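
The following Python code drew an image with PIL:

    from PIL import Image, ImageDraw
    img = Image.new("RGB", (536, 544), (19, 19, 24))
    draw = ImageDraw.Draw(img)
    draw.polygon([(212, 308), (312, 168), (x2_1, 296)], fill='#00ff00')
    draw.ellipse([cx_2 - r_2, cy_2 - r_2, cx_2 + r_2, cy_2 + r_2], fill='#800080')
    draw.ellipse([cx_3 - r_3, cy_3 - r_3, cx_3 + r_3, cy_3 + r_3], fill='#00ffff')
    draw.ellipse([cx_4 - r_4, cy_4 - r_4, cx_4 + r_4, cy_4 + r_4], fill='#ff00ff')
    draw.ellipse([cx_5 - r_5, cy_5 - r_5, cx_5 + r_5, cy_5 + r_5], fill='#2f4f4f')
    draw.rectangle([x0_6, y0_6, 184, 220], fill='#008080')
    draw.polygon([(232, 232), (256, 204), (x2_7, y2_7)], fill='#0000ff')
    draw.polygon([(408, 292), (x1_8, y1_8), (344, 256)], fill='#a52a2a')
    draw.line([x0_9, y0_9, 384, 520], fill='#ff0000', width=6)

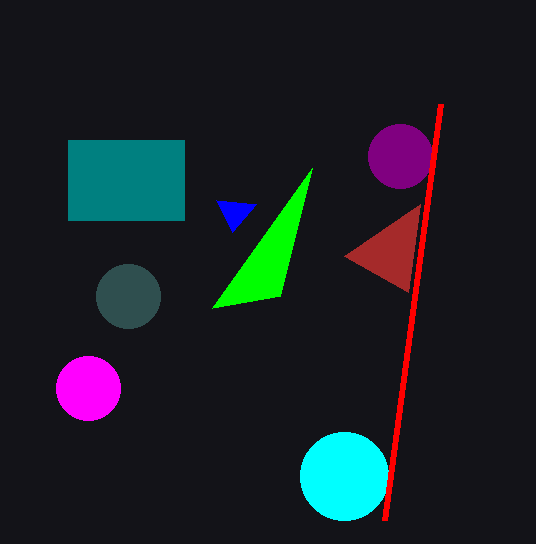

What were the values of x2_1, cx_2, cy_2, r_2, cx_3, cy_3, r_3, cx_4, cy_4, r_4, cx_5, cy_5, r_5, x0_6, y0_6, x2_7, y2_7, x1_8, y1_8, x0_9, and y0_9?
x2_1 = 280; cx_2 = 400; cy_2 = 156; r_2 = 32; cx_3 = 344; cy_3 = 476; r_3 = 44; cx_4 = 88; cy_4 = 388; r_4 = 32; cx_5 = 128; cy_5 = 296; r_5 = 32; x0_6 = 68; y0_6 = 140; x2_7 = 216; y2_7 = 200; x1_8 = 420; y1_8 = 204; x0_9 = 440; y0_9 = 104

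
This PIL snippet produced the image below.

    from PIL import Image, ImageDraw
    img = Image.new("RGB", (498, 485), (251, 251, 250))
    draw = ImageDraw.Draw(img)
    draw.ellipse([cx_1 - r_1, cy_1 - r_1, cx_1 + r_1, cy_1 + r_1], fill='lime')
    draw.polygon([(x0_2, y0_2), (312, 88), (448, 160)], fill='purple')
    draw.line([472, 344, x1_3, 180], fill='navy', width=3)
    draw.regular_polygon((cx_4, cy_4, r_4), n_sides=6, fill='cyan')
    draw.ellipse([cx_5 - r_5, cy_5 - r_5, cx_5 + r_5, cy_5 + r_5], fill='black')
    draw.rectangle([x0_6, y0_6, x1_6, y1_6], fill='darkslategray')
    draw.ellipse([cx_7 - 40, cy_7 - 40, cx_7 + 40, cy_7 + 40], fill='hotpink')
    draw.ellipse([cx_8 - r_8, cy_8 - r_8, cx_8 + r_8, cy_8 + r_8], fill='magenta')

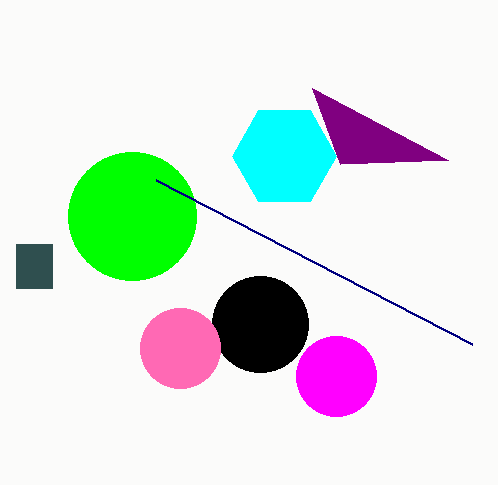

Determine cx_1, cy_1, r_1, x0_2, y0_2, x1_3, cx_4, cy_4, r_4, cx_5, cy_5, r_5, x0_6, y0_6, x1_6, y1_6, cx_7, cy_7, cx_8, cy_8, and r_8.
cx_1 = 132; cy_1 = 216; r_1 = 64; x0_2 = 340; y0_2 = 164; x1_3 = 156; cx_4 = 284; cy_4 = 156; r_4 = 52; cx_5 = 260; cy_5 = 324; r_5 = 48; x0_6 = 16; y0_6 = 244; x1_6 = 52; y1_6 = 288; cx_7 = 180; cy_7 = 348; cx_8 = 336; cy_8 = 376; r_8 = 40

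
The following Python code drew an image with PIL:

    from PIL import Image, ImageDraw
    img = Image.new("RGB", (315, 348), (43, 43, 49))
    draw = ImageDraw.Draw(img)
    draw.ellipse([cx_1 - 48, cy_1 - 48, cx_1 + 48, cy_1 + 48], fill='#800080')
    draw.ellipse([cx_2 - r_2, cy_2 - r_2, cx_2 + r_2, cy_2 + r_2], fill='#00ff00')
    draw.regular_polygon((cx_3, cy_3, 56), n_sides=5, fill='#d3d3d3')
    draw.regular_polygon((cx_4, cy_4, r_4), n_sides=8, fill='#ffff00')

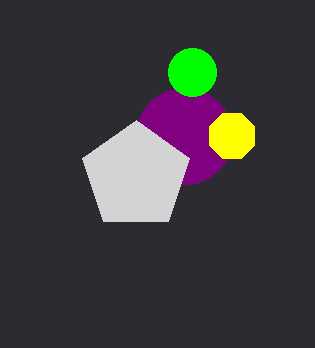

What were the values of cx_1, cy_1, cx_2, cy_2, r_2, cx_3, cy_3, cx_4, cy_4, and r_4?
cx_1 = 184; cy_1 = 136; cx_2 = 192; cy_2 = 72; r_2 = 24; cx_3 = 136; cy_3 = 176; cx_4 = 232; cy_4 = 136; r_4 = 24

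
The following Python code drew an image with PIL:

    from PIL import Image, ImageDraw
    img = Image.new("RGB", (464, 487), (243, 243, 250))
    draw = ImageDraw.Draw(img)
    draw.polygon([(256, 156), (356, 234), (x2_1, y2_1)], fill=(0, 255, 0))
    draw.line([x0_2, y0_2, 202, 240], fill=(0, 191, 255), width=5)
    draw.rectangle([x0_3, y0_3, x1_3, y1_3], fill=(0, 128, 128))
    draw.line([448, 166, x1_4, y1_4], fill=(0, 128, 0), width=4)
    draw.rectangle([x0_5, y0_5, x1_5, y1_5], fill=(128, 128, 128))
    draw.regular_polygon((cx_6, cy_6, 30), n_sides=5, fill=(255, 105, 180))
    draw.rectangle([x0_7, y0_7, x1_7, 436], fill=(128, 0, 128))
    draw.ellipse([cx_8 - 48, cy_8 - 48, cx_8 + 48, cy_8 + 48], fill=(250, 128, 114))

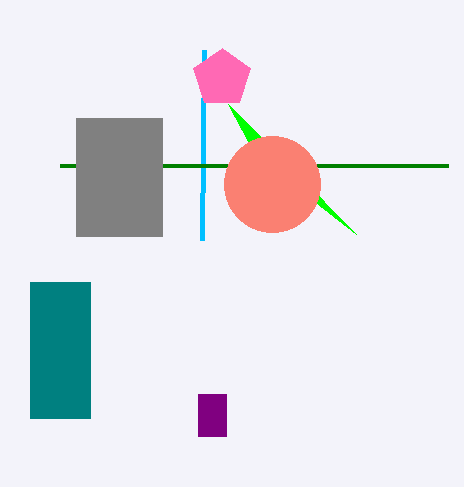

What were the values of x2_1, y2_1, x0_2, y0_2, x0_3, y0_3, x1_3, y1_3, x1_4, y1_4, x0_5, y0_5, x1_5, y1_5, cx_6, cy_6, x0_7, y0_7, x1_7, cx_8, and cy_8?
x2_1 = 228; y2_1 = 104; x0_2 = 204; y0_2 = 50; x0_3 = 30; y0_3 = 282; x1_3 = 90; y1_3 = 418; x1_4 = 60; y1_4 = 166; x0_5 = 76; y0_5 = 118; x1_5 = 162; y1_5 = 236; cx_6 = 222; cy_6 = 78; x0_7 = 198; y0_7 = 394; x1_7 = 226; cx_8 = 272; cy_8 = 184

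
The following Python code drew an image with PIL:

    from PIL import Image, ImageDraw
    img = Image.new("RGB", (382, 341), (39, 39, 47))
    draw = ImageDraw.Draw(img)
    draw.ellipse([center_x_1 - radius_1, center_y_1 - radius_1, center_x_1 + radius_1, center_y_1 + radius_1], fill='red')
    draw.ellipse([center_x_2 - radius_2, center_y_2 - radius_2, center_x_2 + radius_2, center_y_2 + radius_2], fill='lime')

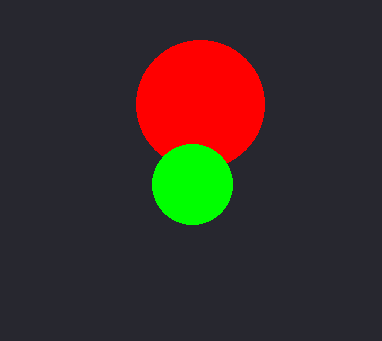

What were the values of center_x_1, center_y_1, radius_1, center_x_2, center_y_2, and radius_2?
center_x_1 = 200; center_y_1 = 104; radius_1 = 64; center_x_2 = 192; center_y_2 = 184; radius_2 = 40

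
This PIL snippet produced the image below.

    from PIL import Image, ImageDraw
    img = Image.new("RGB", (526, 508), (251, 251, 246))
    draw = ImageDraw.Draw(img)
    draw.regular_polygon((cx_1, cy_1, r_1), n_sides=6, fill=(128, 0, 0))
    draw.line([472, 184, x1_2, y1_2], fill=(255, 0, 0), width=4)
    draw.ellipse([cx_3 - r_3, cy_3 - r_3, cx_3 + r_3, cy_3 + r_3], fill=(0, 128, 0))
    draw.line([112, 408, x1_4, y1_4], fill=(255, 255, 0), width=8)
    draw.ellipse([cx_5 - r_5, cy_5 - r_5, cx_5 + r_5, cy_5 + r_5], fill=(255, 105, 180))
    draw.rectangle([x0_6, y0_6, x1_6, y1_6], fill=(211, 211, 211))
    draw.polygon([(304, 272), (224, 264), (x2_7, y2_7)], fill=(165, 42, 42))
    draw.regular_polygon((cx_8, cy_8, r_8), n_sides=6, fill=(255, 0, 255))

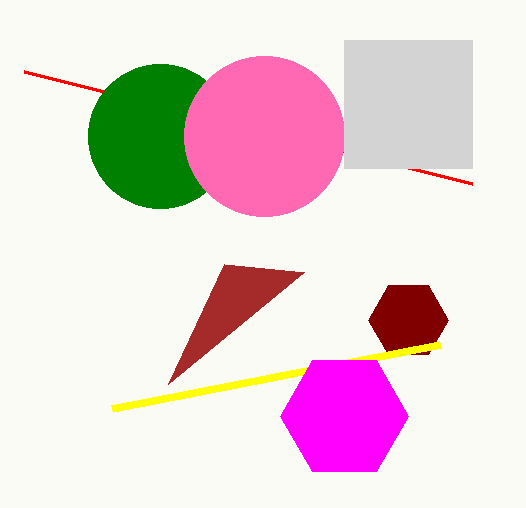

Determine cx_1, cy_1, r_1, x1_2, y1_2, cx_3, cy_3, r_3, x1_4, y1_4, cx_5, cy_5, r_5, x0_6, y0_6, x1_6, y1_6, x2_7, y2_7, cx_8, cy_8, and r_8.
cx_1 = 408; cy_1 = 320; r_1 = 40; x1_2 = 24; y1_2 = 72; cx_3 = 160; cy_3 = 136; r_3 = 72; x1_4 = 440; y1_4 = 344; cx_5 = 264; cy_5 = 136; r_5 = 80; x0_6 = 344; y0_6 = 40; x1_6 = 472; y1_6 = 168; x2_7 = 168; y2_7 = 384; cx_8 = 344; cy_8 = 416; r_8 = 64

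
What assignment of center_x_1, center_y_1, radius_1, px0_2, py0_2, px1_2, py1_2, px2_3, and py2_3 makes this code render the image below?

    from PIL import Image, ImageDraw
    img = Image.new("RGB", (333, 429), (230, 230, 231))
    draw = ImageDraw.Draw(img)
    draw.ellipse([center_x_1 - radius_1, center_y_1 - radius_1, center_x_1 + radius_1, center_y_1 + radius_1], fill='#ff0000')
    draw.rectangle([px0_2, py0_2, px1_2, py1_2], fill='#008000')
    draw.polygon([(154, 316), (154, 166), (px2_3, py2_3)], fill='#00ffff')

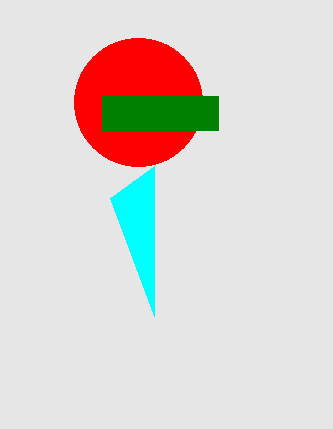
center_x_1 = 138
center_y_1 = 102
radius_1 = 64
px0_2 = 102
py0_2 = 96
px1_2 = 218
py1_2 = 130
px2_3 = 110
py2_3 = 198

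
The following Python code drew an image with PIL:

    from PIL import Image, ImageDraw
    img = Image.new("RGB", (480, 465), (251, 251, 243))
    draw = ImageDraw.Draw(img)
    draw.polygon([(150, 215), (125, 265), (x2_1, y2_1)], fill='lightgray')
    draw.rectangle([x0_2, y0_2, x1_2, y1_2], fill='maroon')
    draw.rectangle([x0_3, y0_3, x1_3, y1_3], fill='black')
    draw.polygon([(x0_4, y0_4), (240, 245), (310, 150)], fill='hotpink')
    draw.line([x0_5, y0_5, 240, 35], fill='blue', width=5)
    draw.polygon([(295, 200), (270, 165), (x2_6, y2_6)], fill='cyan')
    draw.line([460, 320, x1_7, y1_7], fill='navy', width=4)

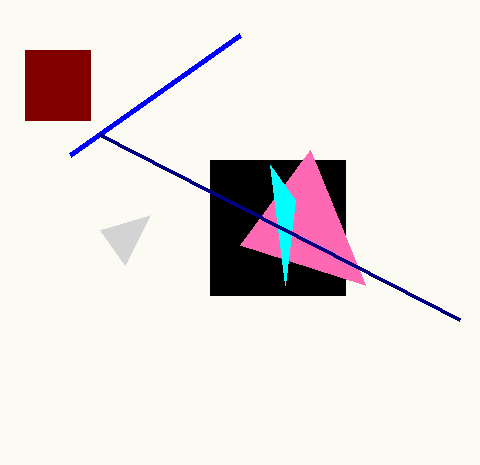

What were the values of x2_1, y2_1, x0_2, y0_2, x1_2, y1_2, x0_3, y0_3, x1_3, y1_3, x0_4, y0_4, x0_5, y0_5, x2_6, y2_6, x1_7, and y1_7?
x2_1 = 100, y2_1 = 230, x0_2 = 25, y0_2 = 50, x1_2 = 90, y1_2 = 120, x0_3 = 210, y0_3 = 160, x1_3 = 345, y1_3 = 295, x0_4 = 365, y0_4 = 285, x0_5 = 70, y0_5 = 155, x2_6 = 285, y2_6 = 285, x1_7 = 100, y1_7 = 135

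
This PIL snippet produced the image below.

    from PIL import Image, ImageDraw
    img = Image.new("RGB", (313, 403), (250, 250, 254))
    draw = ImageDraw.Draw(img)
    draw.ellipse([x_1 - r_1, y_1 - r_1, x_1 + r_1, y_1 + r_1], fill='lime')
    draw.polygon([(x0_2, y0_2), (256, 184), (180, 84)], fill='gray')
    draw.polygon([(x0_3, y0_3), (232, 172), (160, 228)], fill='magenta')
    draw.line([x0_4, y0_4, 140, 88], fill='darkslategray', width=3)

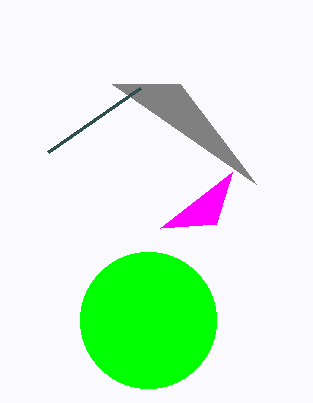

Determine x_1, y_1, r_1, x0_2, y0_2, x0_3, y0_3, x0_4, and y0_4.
x_1 = 148; y_1 = 320; r_1 = 68; x0_2 = 112; y0_2 = 84; x0_3 = 216; y0_3 = 224; x0_4 = 48; y0_4 = 152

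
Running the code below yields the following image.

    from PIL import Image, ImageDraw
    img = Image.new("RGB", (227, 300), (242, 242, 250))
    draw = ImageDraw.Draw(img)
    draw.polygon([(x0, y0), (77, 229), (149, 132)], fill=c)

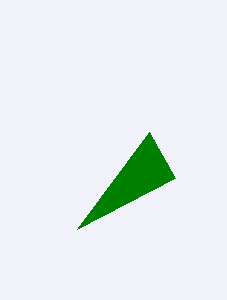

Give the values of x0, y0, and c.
x0 = 175; y0 = 178; c = 'green'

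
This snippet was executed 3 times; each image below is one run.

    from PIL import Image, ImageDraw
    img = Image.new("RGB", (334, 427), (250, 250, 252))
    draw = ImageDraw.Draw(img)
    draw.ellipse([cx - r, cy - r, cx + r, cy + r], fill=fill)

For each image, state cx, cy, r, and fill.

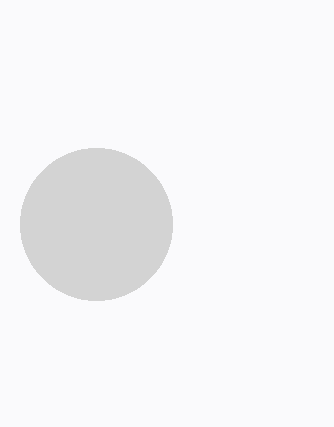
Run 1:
cx = 96; cy = 224; r = 76; fill = 'lightgray'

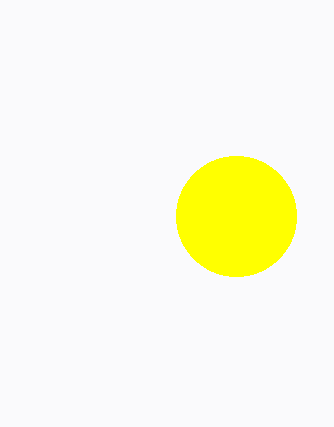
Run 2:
cx = 236, cy = 216, r = 60, fill = 'yellow'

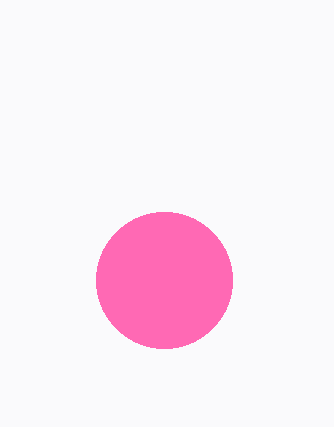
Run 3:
cx = 164; cy = 280; r = 68; fill = 'hotpink'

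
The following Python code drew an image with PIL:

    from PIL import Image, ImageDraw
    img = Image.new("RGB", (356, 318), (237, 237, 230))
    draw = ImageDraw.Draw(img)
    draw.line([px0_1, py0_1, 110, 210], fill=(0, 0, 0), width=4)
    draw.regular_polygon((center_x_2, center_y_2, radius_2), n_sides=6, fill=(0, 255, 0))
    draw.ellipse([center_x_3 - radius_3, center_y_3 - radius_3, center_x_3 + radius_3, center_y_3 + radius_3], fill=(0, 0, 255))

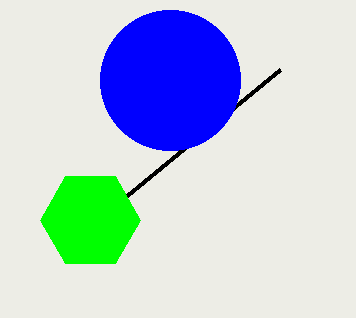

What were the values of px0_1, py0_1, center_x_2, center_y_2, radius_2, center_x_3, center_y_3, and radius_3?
px0_1 = 280, py0_1 = 70, center_x_2 = 90, center_y_2 = 220, radius_2 = 50, center_x_3 = 170, center_y_3 = 80, radius_3 = 70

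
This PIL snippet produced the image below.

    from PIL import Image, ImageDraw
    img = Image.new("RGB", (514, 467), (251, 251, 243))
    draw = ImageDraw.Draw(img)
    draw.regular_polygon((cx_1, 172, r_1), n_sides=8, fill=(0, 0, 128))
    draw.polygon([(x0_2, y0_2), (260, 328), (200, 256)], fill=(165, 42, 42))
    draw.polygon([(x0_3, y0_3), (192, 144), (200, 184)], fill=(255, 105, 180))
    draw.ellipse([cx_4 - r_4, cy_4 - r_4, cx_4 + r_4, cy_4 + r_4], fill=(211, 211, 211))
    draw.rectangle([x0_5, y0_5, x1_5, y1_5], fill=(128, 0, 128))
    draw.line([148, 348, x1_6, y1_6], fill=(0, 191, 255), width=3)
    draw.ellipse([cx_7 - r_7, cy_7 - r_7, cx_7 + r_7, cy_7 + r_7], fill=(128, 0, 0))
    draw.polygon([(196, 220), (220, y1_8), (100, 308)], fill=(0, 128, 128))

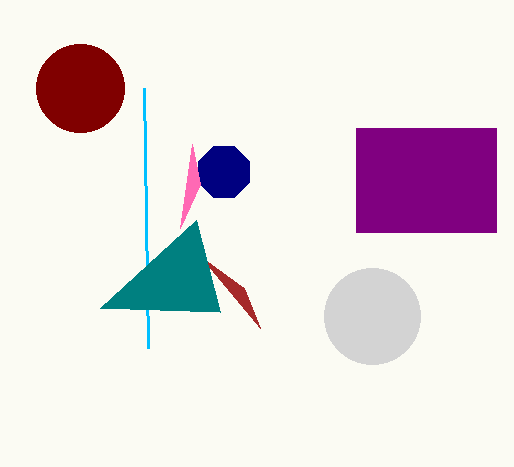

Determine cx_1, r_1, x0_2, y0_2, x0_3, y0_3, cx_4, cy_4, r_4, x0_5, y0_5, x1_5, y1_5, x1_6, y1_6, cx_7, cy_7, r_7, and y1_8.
cx_1 = 224
r_1 = 28
x0_2 = 244
y0_2 = 288
x0_3 = 180
y0_3 = 228
cx_4 = 372
cy_4 = 316
r_4 = 48
x0_5 = 356
y0_5 = 128
x1_5 = 496
y1_5 = 232
x1_6 = 144
y1_6 = 88
cx_7 = 80
cy_7 = 88
r_7 = 44
y1_8 = 312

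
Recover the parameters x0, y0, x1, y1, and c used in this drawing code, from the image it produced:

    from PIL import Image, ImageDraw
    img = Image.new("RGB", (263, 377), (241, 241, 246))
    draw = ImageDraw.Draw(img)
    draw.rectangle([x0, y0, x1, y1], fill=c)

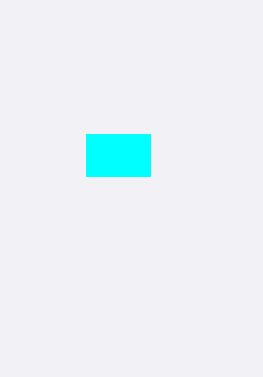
x0 = 86, y0 = 134, x1 = 150, y1 = 176, c = 'cyan'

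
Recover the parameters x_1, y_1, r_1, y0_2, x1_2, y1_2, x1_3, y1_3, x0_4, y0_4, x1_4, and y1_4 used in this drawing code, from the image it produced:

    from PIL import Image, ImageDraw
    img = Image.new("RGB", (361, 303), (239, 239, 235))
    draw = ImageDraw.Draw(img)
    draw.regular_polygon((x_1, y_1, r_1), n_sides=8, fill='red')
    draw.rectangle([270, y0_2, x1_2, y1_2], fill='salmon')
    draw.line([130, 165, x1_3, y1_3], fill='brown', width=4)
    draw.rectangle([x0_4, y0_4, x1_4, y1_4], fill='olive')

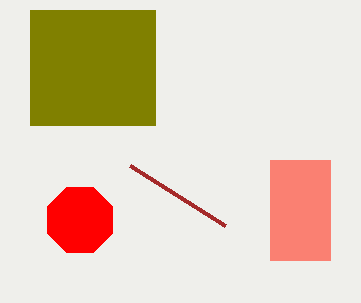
x_1 = 80; y_1 = 220; r_1 = 35; y0_2 = 160; x1_2 = 330; y1_2 = 260; x1_3 = 225; y1_3 = 225; x0_4 = 30; y0_4 = 10; x1_4 = 155; y1_4 = 125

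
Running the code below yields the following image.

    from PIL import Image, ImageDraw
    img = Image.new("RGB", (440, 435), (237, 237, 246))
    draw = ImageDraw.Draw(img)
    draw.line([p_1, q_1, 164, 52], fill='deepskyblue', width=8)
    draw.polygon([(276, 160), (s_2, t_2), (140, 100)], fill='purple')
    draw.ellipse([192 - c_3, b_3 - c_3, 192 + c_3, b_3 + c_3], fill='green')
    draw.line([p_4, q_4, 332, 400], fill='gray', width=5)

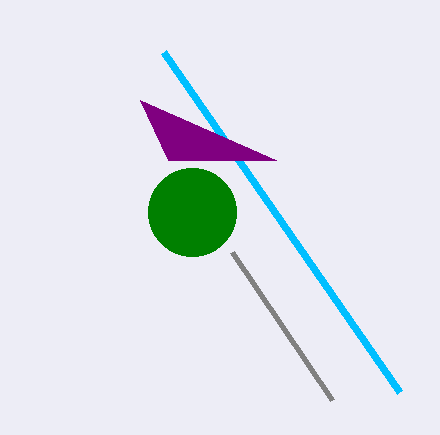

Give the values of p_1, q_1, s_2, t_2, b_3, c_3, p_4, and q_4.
p_1 = 400
q_1 = 392
s_2 = 168
t_2 = 160
b_3 = 212
c_3 = 44
p_4 = 232
q_4 = 252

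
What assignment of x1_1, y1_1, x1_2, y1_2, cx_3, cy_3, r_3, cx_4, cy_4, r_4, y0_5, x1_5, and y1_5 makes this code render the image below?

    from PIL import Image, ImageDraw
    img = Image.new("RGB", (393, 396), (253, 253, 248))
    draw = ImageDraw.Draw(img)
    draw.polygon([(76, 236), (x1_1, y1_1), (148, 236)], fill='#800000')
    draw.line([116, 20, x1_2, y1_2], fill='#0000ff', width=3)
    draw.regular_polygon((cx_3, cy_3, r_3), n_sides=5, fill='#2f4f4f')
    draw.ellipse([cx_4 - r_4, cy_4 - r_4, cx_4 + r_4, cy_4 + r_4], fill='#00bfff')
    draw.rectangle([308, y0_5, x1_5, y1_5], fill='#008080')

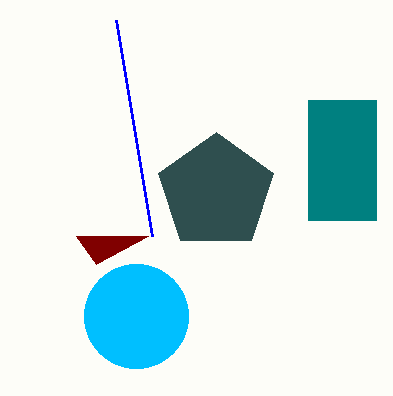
x1_1 = 96
y1_1 = 264
x1_2 = 152
y1_2 = 236
cx_3 = 216
cy_3 = 192
r_3 = 60
cx_4 = 136
cy_4 = 316
r_4 = 52
y0_5 = 100
x1_5 = 376
y1_5 = 220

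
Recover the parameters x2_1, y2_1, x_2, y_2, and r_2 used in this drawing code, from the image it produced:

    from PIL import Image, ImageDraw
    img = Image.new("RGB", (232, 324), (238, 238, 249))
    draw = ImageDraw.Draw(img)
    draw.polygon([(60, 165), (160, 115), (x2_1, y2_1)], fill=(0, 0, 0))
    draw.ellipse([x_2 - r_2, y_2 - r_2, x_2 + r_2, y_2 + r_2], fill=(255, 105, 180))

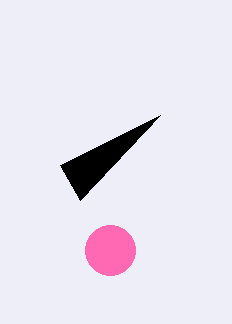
x2_1 = 80; y2_1 = 200; x_2 = 110; y_2 = 250; r_2 = 25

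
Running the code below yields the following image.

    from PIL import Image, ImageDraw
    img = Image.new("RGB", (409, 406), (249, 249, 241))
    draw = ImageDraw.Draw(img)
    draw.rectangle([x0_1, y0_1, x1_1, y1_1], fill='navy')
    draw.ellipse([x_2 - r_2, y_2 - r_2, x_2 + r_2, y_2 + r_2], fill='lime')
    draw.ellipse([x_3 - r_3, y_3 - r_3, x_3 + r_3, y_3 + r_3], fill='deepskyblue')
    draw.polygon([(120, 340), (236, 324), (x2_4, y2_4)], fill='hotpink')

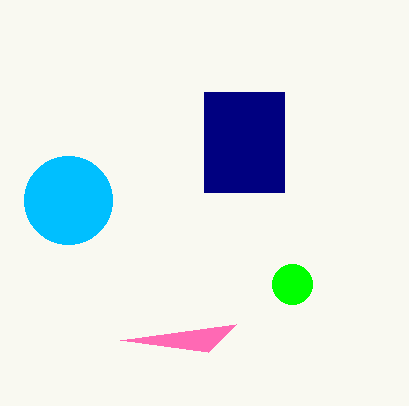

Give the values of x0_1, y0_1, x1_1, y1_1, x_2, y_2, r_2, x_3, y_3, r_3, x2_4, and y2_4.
x0_1 = 204, y0_1 = 92, x1_1 = 284, y1_1 = 192, x_2 = 292, y_2 = 284, r_2 = 20, x_3 = 68, y_3 = 200, r_3 = 44, x2_4 = 208, y2_4 = 352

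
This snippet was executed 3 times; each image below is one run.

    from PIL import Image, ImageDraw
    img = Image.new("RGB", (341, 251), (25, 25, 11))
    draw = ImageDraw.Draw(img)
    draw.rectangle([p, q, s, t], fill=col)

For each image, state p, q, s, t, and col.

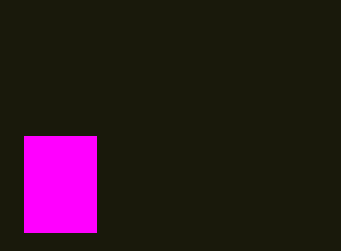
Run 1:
p = 24; q = 136; s = 96; t = 232; col = 'magenta'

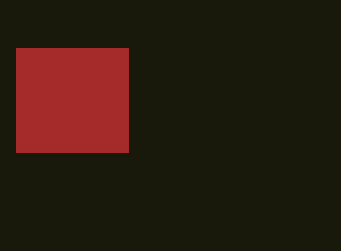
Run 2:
p = 16
q = 48
s = 128
t = 152
col = 'brown'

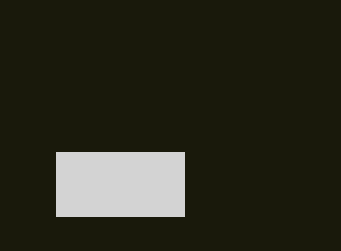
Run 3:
p = 56, q = 152, s = 184, t = 216, col = 'lightgray'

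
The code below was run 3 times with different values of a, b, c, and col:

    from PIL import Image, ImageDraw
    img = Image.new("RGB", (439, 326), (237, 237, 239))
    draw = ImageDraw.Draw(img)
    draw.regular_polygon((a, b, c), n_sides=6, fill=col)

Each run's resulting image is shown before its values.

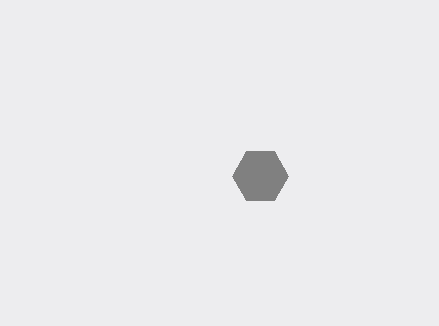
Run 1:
a = 260
b = 176
c = 28
col = 'gray'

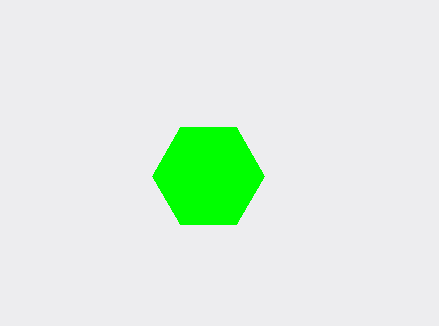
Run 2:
a = 208, b = 176, c = 56, col = 'lime'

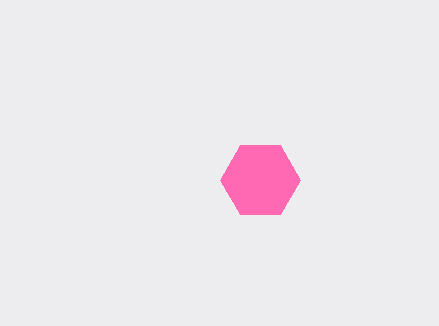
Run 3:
a = 260
b = 180
c = 40
col = 'hotpink'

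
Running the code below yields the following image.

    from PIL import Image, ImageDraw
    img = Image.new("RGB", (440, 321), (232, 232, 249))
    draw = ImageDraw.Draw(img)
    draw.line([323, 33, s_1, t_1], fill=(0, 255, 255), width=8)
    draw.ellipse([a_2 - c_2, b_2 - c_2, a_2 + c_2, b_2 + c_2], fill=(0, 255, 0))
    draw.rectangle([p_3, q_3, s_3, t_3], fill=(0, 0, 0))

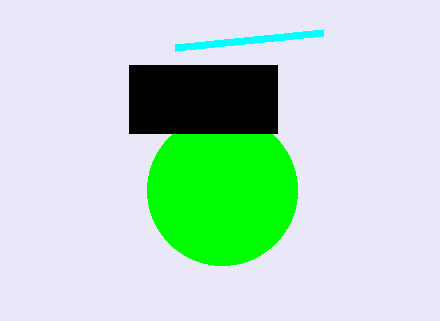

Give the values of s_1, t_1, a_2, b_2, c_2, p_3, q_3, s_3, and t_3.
s_1 = 175; t_1 = 48; a_2 = 222; b_2 = 190; c_2 = 75; p_3 = 129; q_3 = 65; s_3 = 277; t_3 = 133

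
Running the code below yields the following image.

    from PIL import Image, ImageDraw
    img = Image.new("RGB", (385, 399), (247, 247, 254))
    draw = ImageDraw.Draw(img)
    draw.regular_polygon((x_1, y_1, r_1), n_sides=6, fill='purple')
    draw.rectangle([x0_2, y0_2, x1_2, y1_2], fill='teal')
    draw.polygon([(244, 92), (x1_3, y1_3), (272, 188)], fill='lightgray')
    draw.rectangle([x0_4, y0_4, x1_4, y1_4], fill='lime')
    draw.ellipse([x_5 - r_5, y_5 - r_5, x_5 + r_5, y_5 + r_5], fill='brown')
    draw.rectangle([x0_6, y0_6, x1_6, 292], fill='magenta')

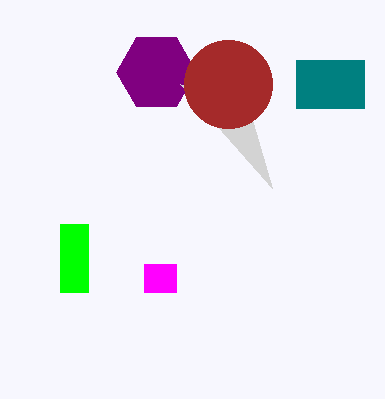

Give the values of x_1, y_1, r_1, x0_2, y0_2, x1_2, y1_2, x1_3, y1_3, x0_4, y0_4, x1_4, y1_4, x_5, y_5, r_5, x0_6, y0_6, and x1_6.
x_1 = 156, y_1 = 72, r_1 = 40, x0_2 = 296, y0_2 = 60, x1_2 = 364, y1_2 = 108, x1_3 = 180, y1_3 = 84, x0_4 = 60, y0_4 = 224, x1_4 = 88, y1_4 = 292, x_5 = 228, y_5 = 84, r_5 = 44, x0_6 = 144, y0_6 = 264, x1_6 = 176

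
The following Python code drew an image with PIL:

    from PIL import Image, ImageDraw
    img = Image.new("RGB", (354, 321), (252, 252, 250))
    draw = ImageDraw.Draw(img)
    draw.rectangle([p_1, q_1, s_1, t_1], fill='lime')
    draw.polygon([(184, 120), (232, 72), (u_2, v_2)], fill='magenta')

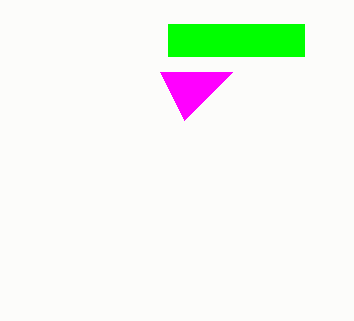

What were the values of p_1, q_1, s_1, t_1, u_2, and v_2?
p_1 = 168, q_1 = 24, s_1 = 304, t_1 = 56, u_2 = 160, v_2 = 72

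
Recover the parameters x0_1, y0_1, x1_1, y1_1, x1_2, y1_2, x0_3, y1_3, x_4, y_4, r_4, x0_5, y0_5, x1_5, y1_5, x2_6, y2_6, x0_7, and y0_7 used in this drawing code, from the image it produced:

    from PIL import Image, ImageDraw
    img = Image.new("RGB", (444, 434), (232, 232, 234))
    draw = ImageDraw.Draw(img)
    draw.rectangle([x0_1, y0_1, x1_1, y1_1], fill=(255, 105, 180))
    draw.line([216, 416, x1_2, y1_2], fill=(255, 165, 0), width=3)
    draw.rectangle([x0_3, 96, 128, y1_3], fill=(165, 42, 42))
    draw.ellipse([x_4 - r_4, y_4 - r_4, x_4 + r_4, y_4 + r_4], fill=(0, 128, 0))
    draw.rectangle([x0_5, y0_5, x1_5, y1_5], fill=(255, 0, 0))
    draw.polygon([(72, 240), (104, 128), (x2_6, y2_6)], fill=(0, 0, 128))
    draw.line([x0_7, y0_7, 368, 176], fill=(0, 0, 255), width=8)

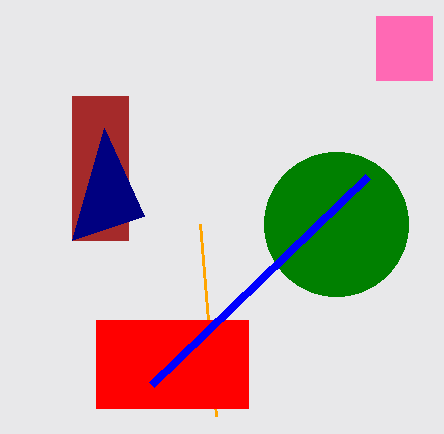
x0_1 = 376; y0_1 = 16; x1_1 = 432; y1_1 = 80; x1_2 = 200; y1_2 = 224; x0_3 = 72; y1_3 = 240; x_4 = 336; y_4 = 224; r_4 = 72; x0_5 = 96; y0_5 = 320; x1_5 = 248; y1_5 = 408; x2_6 = 144; y2_6 = 216; x0_7 = 152; y0_7 = 384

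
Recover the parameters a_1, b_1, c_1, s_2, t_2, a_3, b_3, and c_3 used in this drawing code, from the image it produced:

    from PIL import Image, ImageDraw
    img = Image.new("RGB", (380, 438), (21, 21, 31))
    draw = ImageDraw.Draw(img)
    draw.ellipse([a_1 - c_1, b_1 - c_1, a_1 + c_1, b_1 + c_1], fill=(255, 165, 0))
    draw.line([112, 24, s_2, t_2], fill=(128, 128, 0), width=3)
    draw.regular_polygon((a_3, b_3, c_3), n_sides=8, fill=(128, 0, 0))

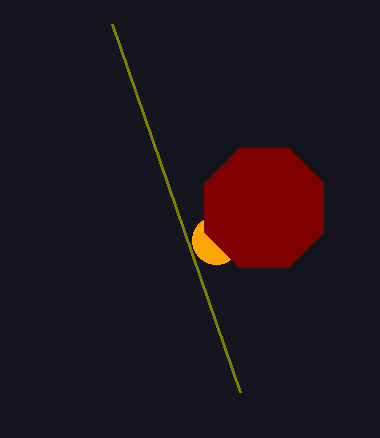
a_1 = 216; b_1 = 240; c_1 = 24; s_2 = 240; t_2 = 392; a_3 = 264; b_3 = 208; c_3 = 64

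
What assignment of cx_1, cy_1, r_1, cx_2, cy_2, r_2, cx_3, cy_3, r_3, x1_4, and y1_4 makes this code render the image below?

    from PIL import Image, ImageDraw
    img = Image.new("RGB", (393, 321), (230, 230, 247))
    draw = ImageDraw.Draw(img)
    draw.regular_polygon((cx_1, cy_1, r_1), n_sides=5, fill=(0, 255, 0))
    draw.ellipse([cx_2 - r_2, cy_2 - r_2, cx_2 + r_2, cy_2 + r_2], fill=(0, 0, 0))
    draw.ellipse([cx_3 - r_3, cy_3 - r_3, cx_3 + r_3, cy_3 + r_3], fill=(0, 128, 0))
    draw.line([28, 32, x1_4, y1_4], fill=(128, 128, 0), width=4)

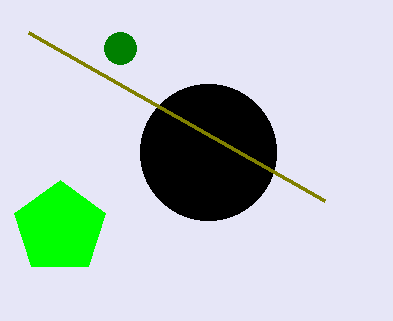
cx_1 = 60; cy_1 = 228; r_1 = 48; cx_2 = 208; cy_2 = 152; r_2 = 68; cx_3 = 120; cy_3 = 48; r_3 = 16; x1_4 = 324; y1_4 = 200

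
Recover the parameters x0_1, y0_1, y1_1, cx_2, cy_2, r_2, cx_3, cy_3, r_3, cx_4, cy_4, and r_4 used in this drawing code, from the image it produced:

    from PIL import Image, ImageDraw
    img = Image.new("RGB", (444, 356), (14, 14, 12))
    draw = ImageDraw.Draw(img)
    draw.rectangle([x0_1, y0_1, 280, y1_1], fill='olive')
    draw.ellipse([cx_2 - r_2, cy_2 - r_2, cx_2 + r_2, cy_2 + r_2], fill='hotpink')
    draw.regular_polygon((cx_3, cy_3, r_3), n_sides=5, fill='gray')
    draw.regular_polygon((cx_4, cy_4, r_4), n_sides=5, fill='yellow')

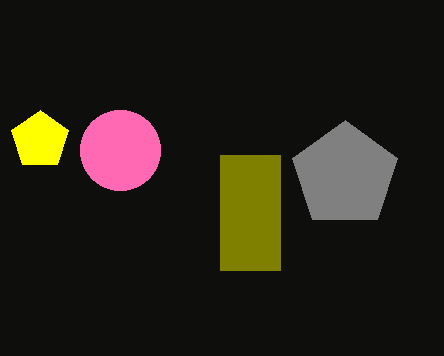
x0_1 = 220
y0_1 = 155
y1_1 = 270
cx_2 = 120
cy_2 = 150
r_2 = 40
cx_3 = 345
cy_3 = 175
r_3 = 55
cx_4 = 40
cy_4 = 140
r_4 = 30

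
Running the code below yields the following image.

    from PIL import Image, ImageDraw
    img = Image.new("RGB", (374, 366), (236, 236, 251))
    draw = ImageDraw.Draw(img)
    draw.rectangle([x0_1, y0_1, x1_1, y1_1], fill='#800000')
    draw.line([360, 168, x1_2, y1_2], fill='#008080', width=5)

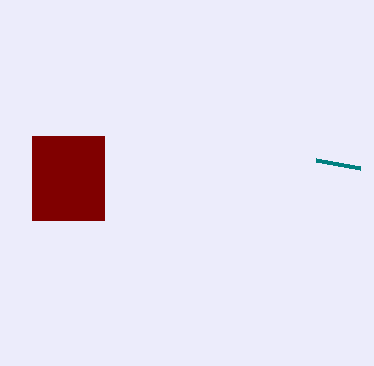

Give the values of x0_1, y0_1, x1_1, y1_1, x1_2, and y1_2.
x0_1 = 32; y0_1 = 136; x1_1 = 104; y1_1 = 220; x1_2 = 316; y1_2 = 160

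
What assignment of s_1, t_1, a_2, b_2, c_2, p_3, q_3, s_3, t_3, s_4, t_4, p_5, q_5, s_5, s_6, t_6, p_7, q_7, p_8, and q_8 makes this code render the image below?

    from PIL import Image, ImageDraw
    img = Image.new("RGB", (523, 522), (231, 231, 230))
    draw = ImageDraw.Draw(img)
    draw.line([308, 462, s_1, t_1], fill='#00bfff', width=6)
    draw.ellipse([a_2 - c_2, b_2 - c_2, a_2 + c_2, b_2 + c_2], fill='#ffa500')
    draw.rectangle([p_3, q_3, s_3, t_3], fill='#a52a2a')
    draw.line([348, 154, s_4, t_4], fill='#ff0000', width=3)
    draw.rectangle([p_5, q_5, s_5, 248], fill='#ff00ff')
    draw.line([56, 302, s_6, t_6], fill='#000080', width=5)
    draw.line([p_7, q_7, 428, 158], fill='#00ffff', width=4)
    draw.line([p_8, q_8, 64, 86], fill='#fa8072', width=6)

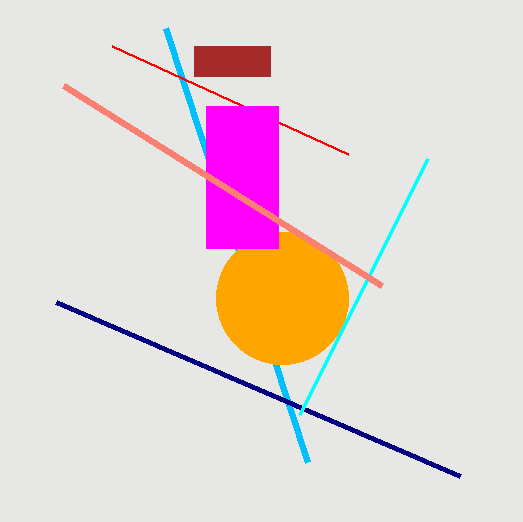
s_1 = 166; t_1 = 28; a_2 = 282; b_2 = 298; c_2 = 66; p_3 = 194; q_3 = 46; s_3 = 270; t_3 = 76; s_4 = 112; t_4 = 46; p_5 = 206; q_5 = 106; s_5 = 278; s_6 = 460; t_6 = 476; p_7 = 300; q_7 = 414; p_8 = 382; q_8 = 286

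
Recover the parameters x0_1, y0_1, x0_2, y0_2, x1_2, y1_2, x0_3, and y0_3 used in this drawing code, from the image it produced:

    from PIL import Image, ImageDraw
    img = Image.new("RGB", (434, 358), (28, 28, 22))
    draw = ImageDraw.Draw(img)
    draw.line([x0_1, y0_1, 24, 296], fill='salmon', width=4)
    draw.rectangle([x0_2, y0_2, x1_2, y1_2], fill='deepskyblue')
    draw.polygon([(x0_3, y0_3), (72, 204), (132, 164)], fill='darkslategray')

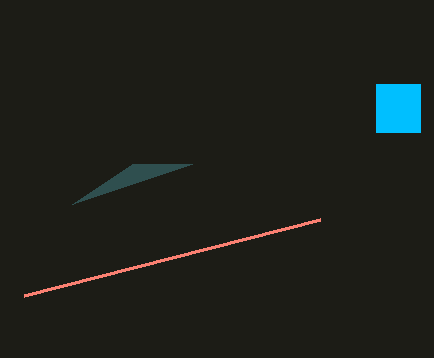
x0_1 = 320
y0_1 = 220
x0_2 = 376
y0_2 = 84
x1_2 = 420
y1_2 = 132
x0_3 = 192
y0_3 = 164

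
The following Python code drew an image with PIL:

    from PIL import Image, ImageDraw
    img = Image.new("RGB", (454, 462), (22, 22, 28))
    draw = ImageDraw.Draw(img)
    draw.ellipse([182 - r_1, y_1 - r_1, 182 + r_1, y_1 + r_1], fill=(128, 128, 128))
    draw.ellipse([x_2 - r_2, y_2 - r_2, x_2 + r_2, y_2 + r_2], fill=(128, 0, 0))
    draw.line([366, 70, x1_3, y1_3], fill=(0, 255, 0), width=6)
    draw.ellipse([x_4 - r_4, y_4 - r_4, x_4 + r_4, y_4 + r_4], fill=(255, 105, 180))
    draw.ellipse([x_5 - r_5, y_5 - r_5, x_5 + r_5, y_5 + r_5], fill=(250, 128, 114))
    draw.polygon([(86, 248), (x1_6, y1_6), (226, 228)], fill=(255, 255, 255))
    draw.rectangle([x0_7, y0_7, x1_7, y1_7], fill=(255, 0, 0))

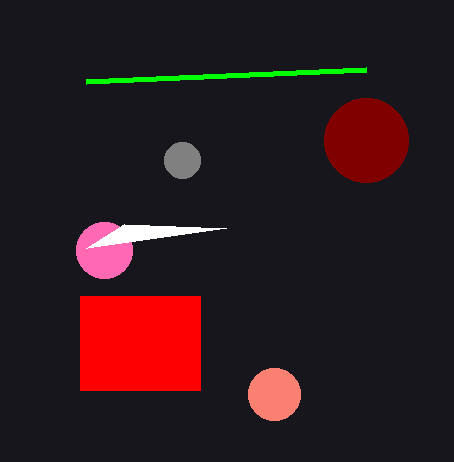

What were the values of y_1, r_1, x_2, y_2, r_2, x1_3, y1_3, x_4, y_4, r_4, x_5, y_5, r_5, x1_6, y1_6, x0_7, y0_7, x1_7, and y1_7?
y_1 = 160; r_1 = 18; x_2 = 366; y_2 = 140; r_2 = 42; x1_3 = 86; y1_3 = 82; x_4 = 104; y_4 = 250; r_4 = 28; x_5 = 274; y_5 = 394; r_5 = 26; x1_6 = 124; y1_6 = 224; x0_7 = 80; y0_7 = 296; x1_7 = 200; y1_7 = 390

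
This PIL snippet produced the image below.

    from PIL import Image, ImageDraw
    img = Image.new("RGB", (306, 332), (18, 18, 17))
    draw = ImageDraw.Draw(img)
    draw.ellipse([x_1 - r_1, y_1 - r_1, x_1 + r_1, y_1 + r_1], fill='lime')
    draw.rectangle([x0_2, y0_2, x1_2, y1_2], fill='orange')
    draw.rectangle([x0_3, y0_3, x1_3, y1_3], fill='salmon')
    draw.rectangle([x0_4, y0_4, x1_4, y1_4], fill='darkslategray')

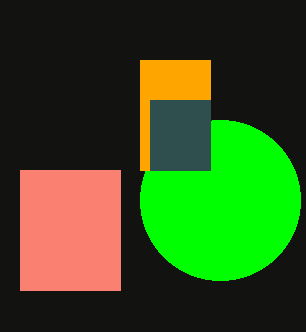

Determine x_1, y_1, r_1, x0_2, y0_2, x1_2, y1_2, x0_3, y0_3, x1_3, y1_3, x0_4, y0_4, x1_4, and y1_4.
x_1 = 220, y_1 = 200, r_1 = 80, x0_2 = 140, y0_2 = 60, x1_2 = 210, y1_2 = 170, x0_3 = 20, y0_3 = 170, x1_3 = 120, y1_3 = 290, x0_4 = 150, y0_4 = 100, x1_4 = 210, y1_4 = 170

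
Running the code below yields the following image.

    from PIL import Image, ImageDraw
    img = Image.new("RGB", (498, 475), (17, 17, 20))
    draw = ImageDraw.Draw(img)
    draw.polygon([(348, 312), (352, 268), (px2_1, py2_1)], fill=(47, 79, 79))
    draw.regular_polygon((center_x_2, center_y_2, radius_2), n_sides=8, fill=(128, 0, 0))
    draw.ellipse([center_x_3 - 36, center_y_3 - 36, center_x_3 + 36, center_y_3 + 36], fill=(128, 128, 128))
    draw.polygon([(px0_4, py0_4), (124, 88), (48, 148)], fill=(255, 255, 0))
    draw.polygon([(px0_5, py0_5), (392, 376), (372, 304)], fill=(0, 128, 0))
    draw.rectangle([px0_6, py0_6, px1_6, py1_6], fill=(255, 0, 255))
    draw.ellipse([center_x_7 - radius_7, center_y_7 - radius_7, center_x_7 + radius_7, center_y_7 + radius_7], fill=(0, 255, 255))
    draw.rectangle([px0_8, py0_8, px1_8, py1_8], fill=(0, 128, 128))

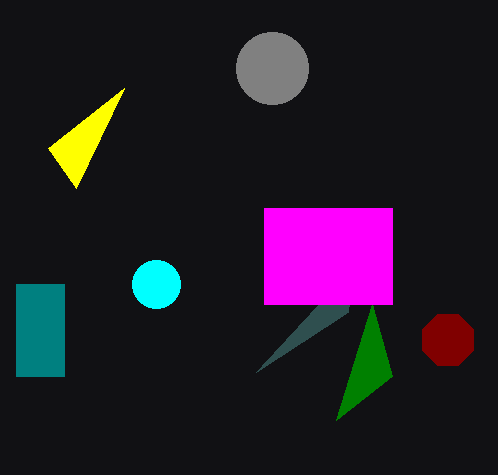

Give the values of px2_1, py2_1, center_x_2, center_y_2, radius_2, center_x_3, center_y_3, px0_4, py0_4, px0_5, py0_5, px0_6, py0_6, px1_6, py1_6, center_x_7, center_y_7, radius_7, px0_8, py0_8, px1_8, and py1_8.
px2_1 = 256, py2_1 = 372, center_x_2 = 448, center_y_2 = 340, radius_2 = 28, center_x_3 = 272, center_y_3 = 68, px0_4 = 76, py0_4 = 188, px0_5 = 336, py0_5 = 420, px0_6 = 264, py0_6 = 208, px1_6 = 392, py1_6 = 304, center_x_7 = 156, center_y_7 = 284, radius_7 = 24, px0_8 = 16, py0_8 = 284, px1_8 = 64, py1_8 = 376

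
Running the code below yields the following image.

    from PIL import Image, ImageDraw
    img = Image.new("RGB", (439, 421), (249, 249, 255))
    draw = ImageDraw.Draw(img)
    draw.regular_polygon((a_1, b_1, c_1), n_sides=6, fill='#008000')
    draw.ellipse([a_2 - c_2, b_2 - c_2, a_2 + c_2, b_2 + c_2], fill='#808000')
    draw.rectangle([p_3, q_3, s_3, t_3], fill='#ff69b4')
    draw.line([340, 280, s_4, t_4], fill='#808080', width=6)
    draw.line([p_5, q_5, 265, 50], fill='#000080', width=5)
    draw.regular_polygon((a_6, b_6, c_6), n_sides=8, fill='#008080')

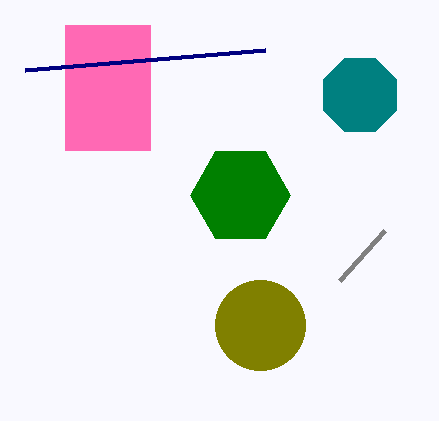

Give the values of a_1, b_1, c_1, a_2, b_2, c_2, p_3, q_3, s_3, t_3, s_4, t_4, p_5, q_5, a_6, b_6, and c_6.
a_1 = 240
b_1 = 195
c_1 = 50
a_2 = 260
b_2 = 325
c_2 = 45
p_3 = 65
q_3 = 25
s_3 = 150
t_3 = 150
s_4 = 385
t_4 = 230
p_5 = 25
q_5 = 70
a_6 = 360
b_6 = 95
c_6 = 40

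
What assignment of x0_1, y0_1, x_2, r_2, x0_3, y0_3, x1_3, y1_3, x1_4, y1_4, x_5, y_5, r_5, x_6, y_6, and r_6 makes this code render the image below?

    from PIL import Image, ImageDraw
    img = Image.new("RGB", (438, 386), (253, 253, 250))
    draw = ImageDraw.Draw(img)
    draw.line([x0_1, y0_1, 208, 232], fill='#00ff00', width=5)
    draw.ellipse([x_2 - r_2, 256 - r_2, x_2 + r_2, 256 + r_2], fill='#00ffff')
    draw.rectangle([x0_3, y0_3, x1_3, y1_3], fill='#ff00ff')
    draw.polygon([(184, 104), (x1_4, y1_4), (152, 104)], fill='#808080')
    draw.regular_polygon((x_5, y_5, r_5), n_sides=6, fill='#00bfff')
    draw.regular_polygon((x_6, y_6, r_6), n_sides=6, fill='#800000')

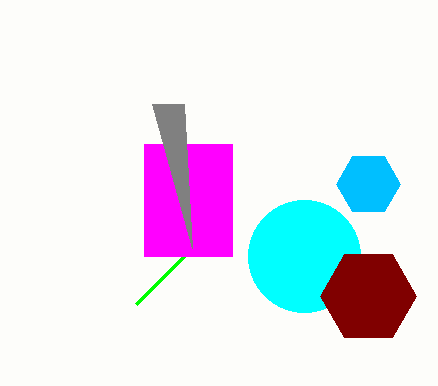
x0_1 = 136
y0_1 = 304
x_2 = 304
r_2 = 56
x0_3 = 144
y0_3 = 144
x1_3 = 232
y1_3 = 256
x1_4 = 192
y1_4 = 248
x_5 = 368
y_5 = 184
r_5 = 32
x_6 = 368
y_6 = 296
r_6 = 48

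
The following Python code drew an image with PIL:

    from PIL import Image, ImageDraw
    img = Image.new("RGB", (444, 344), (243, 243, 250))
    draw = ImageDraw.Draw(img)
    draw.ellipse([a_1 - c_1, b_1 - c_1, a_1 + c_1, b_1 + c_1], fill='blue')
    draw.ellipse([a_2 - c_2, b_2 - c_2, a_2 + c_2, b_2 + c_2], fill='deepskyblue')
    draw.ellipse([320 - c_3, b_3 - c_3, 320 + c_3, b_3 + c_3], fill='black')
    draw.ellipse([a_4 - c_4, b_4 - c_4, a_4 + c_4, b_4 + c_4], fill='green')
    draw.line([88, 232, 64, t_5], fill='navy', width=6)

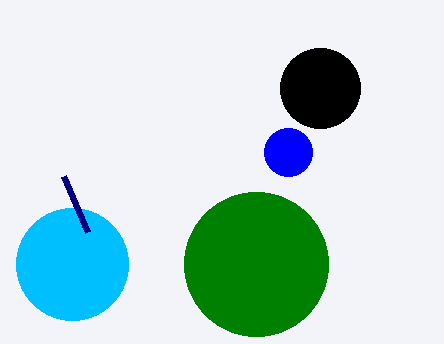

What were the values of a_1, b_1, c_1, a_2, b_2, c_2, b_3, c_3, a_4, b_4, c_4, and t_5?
a_1 = 288; b_1 = 152; c_1 = 24; a_2 = 72; b_2 = 264; c_2 = 56; b_3 = 88; c_3 = 40; a_4 = 256; b_4 = 264; c_4 = 72; t_5 = 176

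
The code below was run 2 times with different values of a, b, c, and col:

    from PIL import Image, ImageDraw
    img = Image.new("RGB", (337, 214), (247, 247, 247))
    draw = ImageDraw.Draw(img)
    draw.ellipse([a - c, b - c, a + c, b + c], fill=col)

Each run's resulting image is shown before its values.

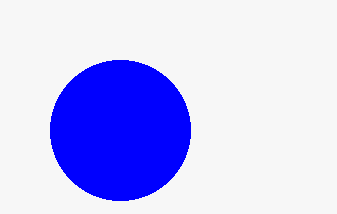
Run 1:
a = 120; b = 130; c = 70; col = 'blue'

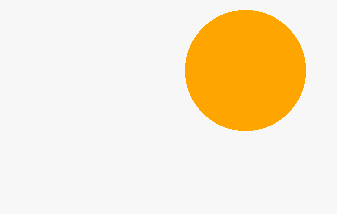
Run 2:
a = 245
b = 70
c = 60
col = 'orange'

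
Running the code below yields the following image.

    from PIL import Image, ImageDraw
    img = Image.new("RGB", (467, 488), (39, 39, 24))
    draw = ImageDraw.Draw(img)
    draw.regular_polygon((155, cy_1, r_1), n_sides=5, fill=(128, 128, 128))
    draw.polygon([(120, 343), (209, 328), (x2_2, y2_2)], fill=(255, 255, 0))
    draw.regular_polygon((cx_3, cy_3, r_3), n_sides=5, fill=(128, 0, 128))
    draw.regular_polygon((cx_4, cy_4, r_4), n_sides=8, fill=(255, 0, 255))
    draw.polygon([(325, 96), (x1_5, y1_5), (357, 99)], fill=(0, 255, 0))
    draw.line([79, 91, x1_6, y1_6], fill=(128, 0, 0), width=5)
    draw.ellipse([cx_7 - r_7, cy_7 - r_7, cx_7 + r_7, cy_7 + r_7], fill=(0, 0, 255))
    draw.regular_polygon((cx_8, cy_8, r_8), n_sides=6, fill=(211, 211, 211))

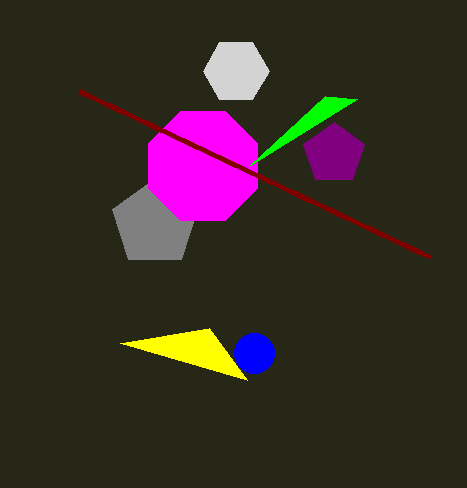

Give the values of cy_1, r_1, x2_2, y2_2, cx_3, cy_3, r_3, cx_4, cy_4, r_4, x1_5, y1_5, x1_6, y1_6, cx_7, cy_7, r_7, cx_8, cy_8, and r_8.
cy_1 = 223; r_1 = 45; x2_2 = 247; y2_2 = 380; cx_3 = 334; cy_3 = 154; r_3 = 32; cx_4 = 203; cy_4 = 166; r_4 = 59; x1_5 = 249; y1_5 = 166; x1_6 = 430; y1_6 = 257; cx_7 = 254; cy_7 = 353; r_7 = 20; cx_8 = 236; cy_8 = 71; r_8 = 33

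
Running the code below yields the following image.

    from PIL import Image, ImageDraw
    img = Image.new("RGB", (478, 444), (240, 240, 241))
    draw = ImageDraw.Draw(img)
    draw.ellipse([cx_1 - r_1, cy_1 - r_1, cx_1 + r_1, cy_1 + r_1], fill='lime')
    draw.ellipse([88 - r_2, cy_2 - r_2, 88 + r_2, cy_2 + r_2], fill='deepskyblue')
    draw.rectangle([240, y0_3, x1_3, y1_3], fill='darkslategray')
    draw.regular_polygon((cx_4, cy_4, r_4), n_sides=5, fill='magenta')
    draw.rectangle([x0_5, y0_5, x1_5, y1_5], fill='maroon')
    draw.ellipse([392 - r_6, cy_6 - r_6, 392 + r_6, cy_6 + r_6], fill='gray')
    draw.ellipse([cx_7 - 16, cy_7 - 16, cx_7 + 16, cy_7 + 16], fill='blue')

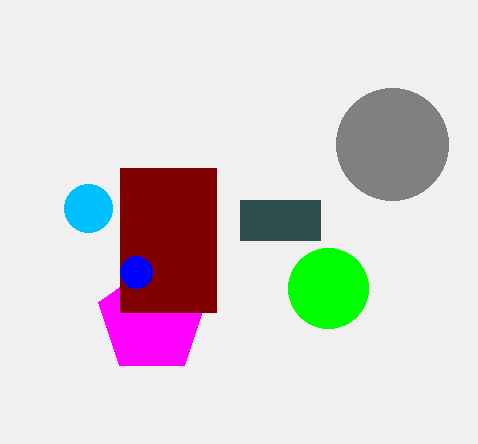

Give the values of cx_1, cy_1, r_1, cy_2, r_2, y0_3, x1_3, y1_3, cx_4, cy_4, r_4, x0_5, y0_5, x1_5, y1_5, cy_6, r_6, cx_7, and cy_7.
cx_1 = 328
cy_1 = 288
r_1 = 40
cy_2 = 208
r_2 = 24
y0_3 = 200
x1_3 = 320
y1_3 = 240
cx_4 = 152
cy_4 = 320
r_4 = 56
x0_5 = 120
y0_5 = 168
x1_5 = 216
y1_5 = 312
cy_6 = 144
r_6 = 56
cx_7 = 136
cy_7 = 272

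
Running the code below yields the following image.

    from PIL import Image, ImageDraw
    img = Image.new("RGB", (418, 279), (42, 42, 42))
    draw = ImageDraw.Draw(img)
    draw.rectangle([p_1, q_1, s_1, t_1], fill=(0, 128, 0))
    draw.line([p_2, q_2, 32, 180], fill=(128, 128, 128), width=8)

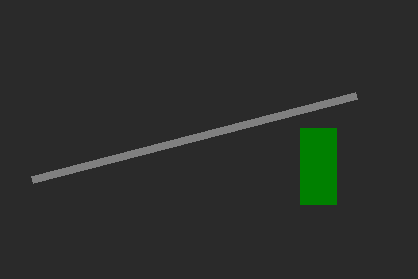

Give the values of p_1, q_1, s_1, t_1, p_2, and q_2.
p_1 = 300; q_1 = 128; s_1 = 336; t_1 = 204; p_2 = 356; q_2 = 96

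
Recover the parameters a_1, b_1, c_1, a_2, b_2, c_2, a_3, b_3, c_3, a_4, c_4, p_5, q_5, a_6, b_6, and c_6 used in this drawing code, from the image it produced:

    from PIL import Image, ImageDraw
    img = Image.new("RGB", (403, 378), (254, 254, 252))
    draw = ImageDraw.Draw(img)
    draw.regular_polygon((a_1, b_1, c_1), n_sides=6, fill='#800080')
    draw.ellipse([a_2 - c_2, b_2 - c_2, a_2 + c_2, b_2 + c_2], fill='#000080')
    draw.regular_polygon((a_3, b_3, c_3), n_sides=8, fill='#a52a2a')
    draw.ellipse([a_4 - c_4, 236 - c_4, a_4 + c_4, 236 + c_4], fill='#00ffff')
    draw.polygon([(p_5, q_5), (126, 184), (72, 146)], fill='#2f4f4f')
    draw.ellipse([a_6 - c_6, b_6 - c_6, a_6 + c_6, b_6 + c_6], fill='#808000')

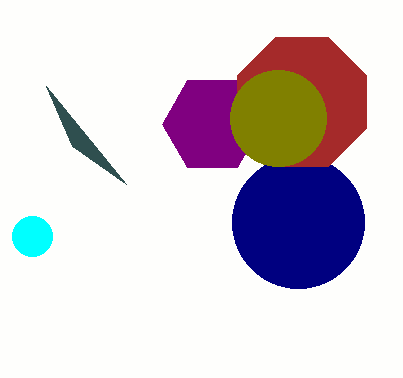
a_1 = 212, b_1 = 124, c_1 = 50, a_2 = 298, b_2 = 222, c_2 = 66, a_3 = 302, b_3 = 102, c_3 = 70, a_4 = 32, c_4 = 20, p_5 = 46, q_5 = 86, a_6 = 278, b_6 = 118, c_6 = 48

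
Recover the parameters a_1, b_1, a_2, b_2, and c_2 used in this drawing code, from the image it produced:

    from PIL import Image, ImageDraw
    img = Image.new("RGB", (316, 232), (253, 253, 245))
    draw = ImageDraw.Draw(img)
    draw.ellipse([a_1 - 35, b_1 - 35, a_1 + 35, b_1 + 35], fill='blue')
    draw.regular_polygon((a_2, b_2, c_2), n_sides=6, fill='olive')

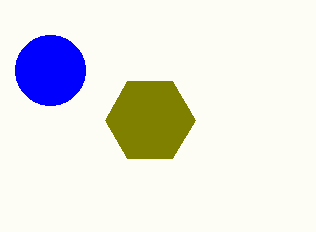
a_1 = 50
b_1 = 70
a_2 = 150
b_2 = 120
c_2 = 45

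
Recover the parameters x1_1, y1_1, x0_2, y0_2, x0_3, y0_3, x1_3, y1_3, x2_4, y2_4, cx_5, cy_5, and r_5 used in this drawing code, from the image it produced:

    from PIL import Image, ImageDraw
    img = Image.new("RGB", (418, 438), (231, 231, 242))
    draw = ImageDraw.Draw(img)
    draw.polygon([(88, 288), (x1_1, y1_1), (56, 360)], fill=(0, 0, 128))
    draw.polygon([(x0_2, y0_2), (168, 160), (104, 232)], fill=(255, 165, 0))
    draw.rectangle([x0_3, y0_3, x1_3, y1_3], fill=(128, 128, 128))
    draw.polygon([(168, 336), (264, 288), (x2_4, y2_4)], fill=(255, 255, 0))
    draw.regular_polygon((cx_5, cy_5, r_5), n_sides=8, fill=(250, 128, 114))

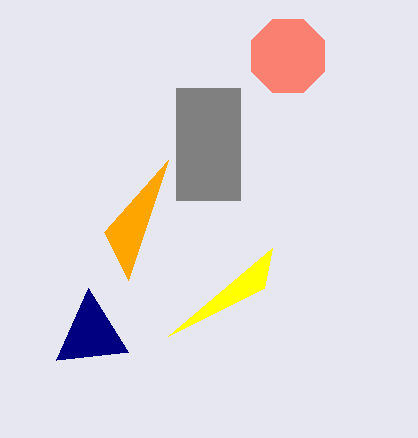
x1_1 = 128, y1_1 = 352, x0_2 = 128, y0_2 = 280, x0_3 = 176, y0_3 = 88, x1_3 = 240, y1_3 = 200, x2_4 = 272, y2_4 = 248, cx_5 = 288, cy_5 = 56, r_5 = 40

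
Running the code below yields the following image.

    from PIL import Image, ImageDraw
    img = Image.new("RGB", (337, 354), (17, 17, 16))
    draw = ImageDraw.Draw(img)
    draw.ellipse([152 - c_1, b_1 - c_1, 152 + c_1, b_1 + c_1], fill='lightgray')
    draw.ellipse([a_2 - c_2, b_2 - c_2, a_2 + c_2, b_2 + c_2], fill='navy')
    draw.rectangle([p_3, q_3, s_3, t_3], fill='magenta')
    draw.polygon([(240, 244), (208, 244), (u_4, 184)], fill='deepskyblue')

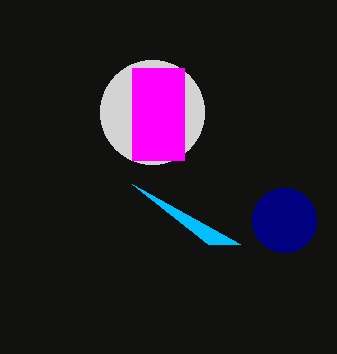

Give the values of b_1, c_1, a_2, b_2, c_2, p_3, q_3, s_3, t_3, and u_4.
b_1 = 112, c_1 = 52, a_2 = 284, b_2 = 220, c_2 = 32, p_3 = 132, q_3 = 68, s_3 = 184, t_3 = 160, u_4 = 132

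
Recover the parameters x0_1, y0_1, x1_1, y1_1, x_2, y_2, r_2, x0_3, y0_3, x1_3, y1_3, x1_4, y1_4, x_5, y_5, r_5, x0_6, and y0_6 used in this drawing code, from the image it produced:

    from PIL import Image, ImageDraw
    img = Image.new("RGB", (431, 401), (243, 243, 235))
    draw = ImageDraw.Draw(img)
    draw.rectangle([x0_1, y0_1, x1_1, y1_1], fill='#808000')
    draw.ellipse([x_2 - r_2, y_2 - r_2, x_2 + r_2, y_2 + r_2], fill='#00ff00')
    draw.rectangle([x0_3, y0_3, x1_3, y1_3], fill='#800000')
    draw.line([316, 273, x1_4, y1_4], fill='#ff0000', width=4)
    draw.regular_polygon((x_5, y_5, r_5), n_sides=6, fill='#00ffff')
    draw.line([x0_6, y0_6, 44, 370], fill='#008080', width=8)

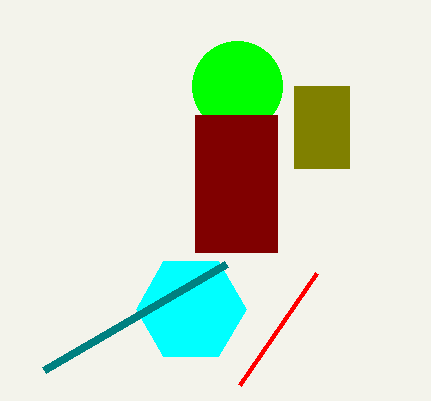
x0_1 = 294; y0_1 = 86; x1_1 = 349; y1_1 = 168; x_2 = 237; y_2 = 86; r_2 = 45; x0_3 = 195; y0_3 = 115; x1_3 = 277; y1_3 = 252; x1_4 = 239; y1_4 = 385; x_5 = 191; y_5 = 309; r_5 = 55; x0_6 = 226; y0_6 = 264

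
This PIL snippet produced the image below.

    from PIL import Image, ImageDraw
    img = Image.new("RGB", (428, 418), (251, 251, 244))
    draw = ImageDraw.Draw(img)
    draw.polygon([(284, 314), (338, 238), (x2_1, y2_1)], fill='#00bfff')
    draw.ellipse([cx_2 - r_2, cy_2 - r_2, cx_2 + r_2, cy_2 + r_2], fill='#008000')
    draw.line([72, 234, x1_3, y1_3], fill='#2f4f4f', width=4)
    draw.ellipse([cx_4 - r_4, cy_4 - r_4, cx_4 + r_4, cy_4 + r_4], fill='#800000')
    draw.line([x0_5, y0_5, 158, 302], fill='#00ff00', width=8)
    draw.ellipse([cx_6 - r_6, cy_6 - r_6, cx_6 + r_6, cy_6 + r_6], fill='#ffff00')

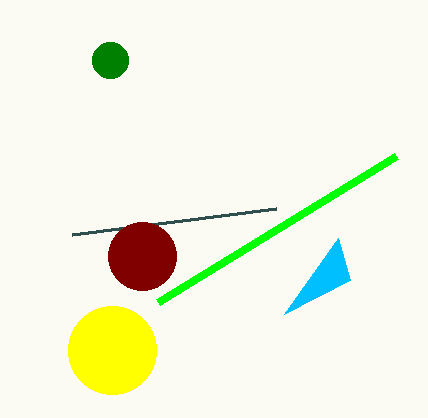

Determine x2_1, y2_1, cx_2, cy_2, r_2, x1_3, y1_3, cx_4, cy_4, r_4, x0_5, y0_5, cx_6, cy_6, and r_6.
x2_1 = 350; y2_1 = 280; cx_2 = 110; cy_2 = 60; r_2 = 18; x1_3 = 276; y1_3 = 208; cx_4 = 142; cy_4 = 256; r_4 = 34; x0_5 = 396; y0_5 = 156; cx_6 = 112; cy_6 = 350; r_6 = 44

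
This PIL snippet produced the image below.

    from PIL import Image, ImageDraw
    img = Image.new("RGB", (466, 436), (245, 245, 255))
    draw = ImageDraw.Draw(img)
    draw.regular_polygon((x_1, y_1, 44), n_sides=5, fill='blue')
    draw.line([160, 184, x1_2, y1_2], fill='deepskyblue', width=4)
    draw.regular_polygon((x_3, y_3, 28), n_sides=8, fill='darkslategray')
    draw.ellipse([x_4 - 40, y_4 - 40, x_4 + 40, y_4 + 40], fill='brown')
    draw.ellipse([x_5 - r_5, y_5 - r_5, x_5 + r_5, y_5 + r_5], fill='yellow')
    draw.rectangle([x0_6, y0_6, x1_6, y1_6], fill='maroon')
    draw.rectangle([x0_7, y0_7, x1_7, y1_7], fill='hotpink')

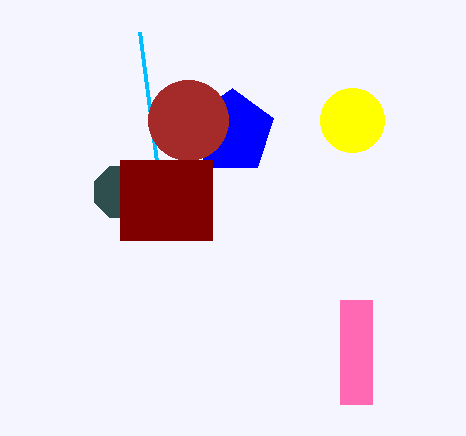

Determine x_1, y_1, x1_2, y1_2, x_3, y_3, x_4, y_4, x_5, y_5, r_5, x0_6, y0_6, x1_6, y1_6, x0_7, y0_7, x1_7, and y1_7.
x_1 = 232; y_1 = 132; x1_2 = 140; y1_2 = 32; x_3 = 120; y_3 = 192; x_4 = 188; y_4 = 120; x_5 = 352; y_5 = 120; r_5 = 32; x0_6 = 120; y0_6 = 160; x1_6 = 212; y1_6 = 240; x0_7 = 340; y0_7 = 300; x1_7 = 372; y1_7 = 404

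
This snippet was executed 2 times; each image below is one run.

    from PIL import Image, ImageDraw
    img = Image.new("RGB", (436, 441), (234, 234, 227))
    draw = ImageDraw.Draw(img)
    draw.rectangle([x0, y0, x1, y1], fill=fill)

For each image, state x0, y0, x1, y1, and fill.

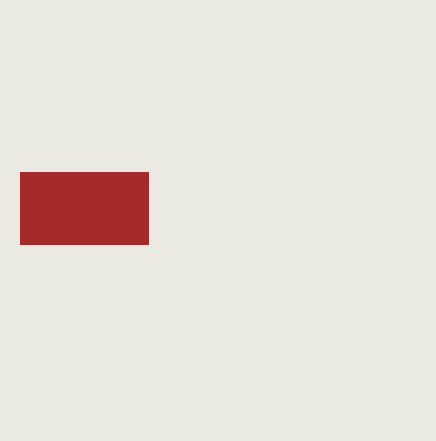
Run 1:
x0 = 20, y0 = 172, x1 = 148, y1 = 244, fill = 'brown'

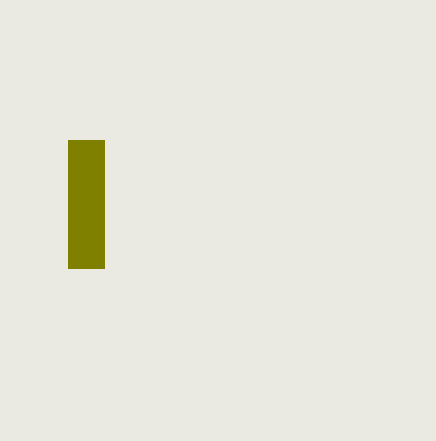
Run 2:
x0 = 68; y0 = 140; x1 = 104; y1 = 268; fill = 'olive'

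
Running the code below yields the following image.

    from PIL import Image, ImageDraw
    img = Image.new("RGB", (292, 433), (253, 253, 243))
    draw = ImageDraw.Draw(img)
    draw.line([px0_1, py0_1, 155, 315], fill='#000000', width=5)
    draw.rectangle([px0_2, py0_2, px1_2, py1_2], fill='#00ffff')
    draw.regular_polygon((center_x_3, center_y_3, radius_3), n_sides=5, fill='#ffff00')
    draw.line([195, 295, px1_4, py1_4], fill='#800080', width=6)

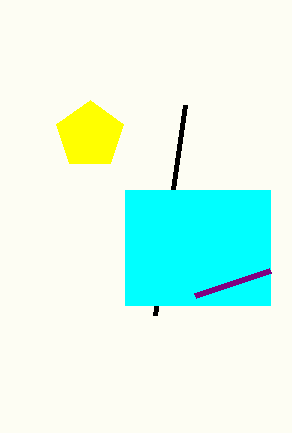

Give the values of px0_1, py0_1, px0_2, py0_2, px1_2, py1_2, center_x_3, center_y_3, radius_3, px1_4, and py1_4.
px0_1 = 185, py0_1 = 105, px0_2 = 125, py0_2 = 190, px1_2 = 270, py1_2 = 305, center_x_3 = 90, center_y_3 = 135, radius_3 = 35, px1_4 = 270, py1_4 = 270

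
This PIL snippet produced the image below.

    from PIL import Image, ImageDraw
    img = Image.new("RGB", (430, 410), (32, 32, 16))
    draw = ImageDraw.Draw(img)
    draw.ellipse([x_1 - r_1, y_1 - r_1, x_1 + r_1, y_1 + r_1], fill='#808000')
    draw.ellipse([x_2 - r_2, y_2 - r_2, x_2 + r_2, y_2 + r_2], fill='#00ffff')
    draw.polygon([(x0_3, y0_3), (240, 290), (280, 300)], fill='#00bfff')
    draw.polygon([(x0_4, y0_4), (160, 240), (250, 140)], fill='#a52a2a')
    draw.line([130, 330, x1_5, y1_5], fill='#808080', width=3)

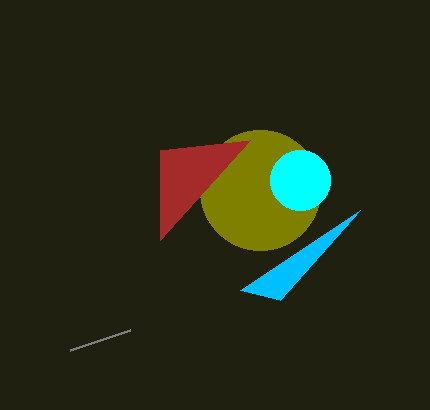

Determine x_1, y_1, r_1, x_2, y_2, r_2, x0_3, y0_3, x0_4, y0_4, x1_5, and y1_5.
x_1 = 260; y_1 = 190; r_1 = 60; x_2 = 300; y_2 = 180; r_2 = 30; x0_3 = 360; y0_3 = 210; x0_4 = 160; y0_4 = 150; x1_5 = 70; y1_5 = 350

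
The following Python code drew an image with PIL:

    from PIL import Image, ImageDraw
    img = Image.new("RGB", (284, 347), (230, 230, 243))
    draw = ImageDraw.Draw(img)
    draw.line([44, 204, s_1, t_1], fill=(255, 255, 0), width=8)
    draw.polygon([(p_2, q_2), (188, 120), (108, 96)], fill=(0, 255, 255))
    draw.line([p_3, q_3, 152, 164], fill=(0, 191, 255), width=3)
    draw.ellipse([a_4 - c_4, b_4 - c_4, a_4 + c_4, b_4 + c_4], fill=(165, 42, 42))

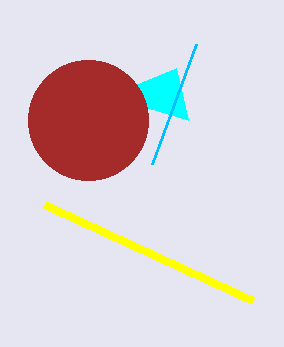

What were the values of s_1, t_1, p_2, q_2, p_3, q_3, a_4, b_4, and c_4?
s_1 = 252; t_1 = 300; p_2 = 176; q_2 = 68; p_3 = 196; q_3 = 44; a_4 = 88; b_4 = 120; c_4 = 60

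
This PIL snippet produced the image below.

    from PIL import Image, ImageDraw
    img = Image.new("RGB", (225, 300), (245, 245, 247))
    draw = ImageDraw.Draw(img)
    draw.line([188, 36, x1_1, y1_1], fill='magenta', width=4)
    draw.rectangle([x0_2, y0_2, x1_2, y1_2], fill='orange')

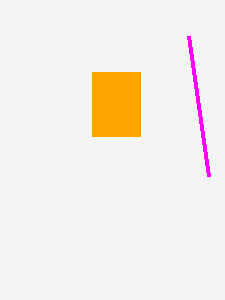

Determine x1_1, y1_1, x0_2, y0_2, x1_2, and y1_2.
x1_1 = 208; y1_1 = 176; x0_2 = 92; y0_2 = 72; x1_2 = 140; y1_2 = 136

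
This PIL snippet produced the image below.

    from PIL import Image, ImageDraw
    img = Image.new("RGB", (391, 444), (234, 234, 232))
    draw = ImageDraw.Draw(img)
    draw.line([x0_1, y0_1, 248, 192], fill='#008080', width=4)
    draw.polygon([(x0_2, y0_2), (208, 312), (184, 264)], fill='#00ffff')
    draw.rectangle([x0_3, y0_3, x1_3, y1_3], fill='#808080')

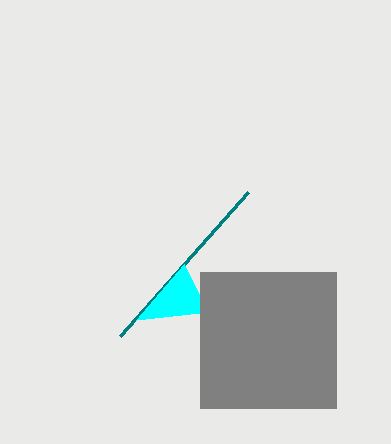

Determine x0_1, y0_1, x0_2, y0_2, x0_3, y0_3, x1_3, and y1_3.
x0_1 = 120, y0_1 = 336, x0_2 = 136, y0_2 = 320, x0_3 = 200, y0_3 = 272, x1_3 = 336, y1_3 = 408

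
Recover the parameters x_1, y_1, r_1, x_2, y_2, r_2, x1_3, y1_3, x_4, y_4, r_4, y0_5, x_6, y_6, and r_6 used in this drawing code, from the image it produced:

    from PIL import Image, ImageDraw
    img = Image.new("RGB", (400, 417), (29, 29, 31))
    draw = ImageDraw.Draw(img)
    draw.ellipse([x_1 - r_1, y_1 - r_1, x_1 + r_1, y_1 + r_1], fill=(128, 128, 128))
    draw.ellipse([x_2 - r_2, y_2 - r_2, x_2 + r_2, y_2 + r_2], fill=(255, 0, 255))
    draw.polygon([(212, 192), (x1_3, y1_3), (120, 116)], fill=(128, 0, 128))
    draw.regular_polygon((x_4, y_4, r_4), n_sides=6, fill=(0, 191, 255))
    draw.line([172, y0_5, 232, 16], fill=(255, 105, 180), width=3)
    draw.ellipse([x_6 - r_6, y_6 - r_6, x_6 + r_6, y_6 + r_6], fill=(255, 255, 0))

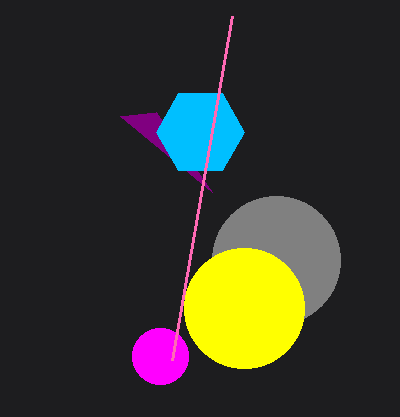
x_1 = 276; y_1 = 260; r_1 = 64; x_2 = 160; y_2 = 356; r_2 = 28; x1_3 = 156; y1_3 = 112; x_4 = 200; y_4 = 132; r_4 = 44; y0_5 = 360; x_6 = 244; y_6 = 308; r_6 = 60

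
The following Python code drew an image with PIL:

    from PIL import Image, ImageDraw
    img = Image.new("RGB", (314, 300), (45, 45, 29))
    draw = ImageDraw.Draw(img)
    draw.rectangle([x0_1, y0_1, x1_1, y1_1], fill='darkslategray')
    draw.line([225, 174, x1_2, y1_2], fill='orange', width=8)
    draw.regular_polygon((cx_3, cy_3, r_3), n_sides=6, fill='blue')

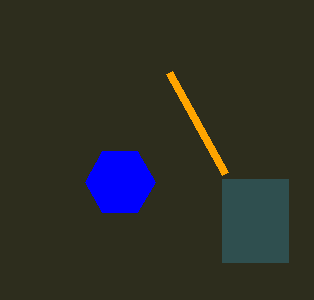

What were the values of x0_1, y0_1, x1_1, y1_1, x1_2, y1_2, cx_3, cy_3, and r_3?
x0_1 = 222
y0_1 = 179
x1_1 = 288
y1_1 = 262
x1_2 = 169
y1_2 = 73
cx_3 = 120
cy_3 = 182
r_3 = 35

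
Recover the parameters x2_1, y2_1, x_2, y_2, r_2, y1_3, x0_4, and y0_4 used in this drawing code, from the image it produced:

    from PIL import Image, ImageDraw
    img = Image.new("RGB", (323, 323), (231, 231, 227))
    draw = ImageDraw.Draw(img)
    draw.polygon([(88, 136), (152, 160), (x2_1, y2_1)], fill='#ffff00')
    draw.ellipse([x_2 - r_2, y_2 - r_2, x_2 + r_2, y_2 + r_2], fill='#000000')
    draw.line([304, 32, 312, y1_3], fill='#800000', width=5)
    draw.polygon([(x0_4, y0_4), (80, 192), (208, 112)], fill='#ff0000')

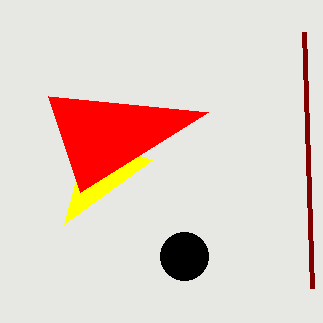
x2_1 = 64; y2_1 = 224; x_2 = 184; y_2 = 256; r_2 = 24; y1_3 = 288; x0_4 = 48; y0_4 = 96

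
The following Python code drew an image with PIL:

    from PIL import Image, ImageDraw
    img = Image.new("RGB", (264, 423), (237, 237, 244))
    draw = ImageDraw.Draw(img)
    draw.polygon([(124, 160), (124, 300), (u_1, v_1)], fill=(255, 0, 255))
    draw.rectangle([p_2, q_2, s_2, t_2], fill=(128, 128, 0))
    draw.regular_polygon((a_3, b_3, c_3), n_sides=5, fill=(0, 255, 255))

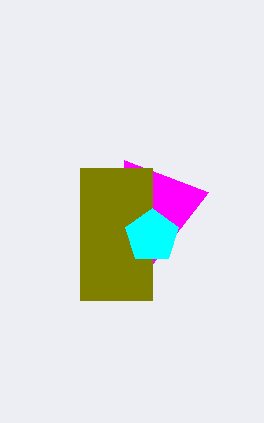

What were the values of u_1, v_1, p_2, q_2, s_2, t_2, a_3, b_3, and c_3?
u_1 = 208; v_1 = 192; p_2 = 80; q_2 = 168; s_2 = 152; t_2 = 300; a_3 = 152; b_3 = 236; c_3 = 28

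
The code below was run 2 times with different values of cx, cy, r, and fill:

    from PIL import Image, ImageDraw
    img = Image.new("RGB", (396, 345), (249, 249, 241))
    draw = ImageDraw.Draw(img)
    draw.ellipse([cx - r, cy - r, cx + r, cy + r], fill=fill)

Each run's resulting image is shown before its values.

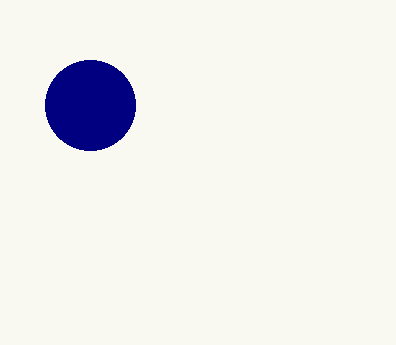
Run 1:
cx = 90; cy = 105; r = 45; fill = 'navy'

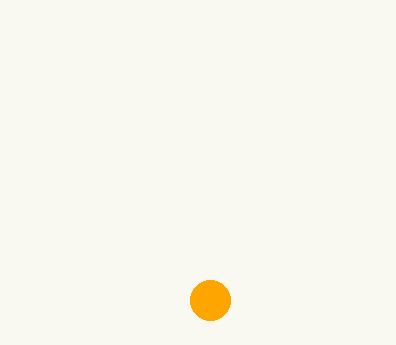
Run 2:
cx = 210
cy = 300
r = 20
fill = 'orange'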